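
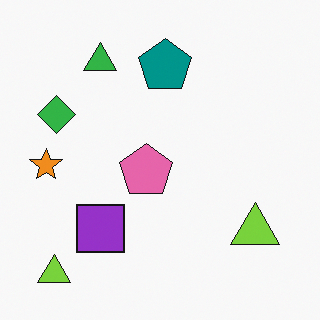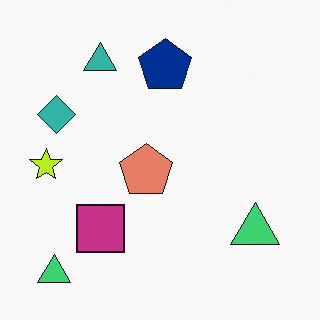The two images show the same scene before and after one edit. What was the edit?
The image was hue-shifted slightly.

Every shape's color has rotated by the same amount around the hue wheel — a uniform hue shift.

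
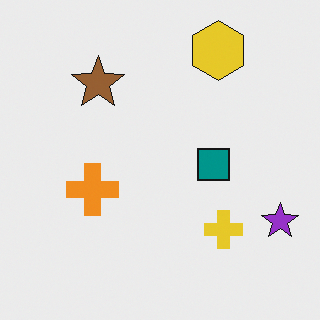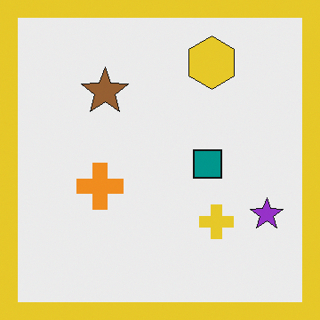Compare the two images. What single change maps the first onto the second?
It was framed with a yellow border.

A solid yellow frame runs around the edge of the second image, with the content slightly shrunk inside it.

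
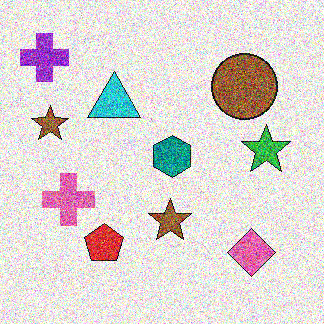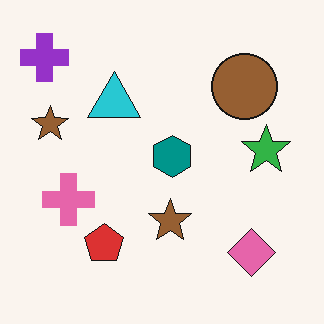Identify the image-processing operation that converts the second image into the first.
The first image is the second degraded with heavy additive noise.

Random speckle covers the whole image, including the flat background.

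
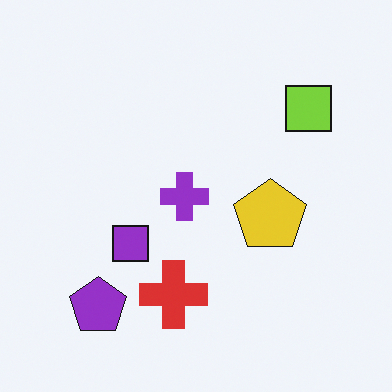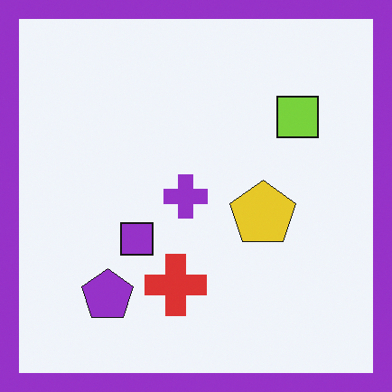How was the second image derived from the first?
Framed with a purple border.

A solid purple frame runs around the edge of the second image, with the content slightly shrunk inside it.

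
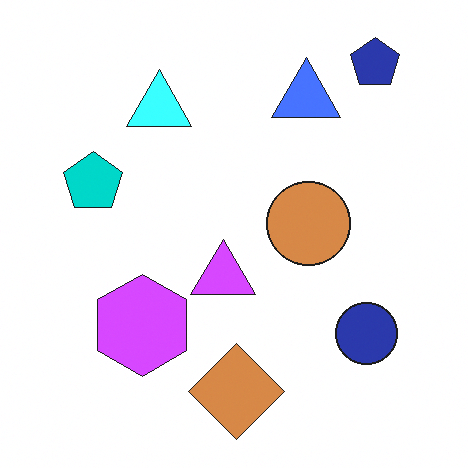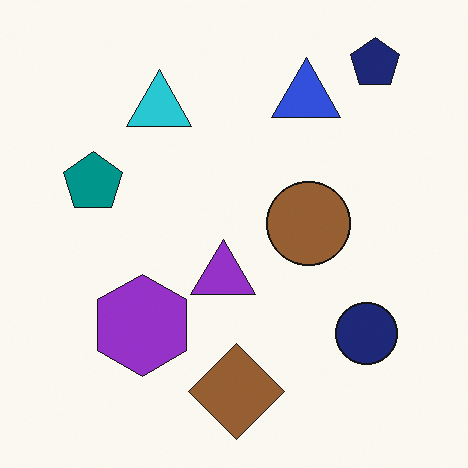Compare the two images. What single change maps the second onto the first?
The image was brightened a lot.

Every pixel — background and shapes alike — is uniformly brightened.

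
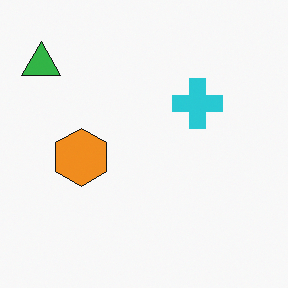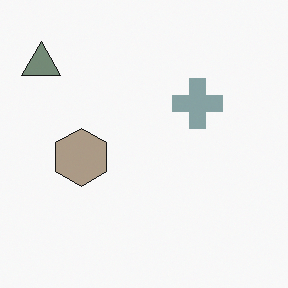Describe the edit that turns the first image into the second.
It was heavily desaturated.

All colors are more muted and greyish — a global saturation change.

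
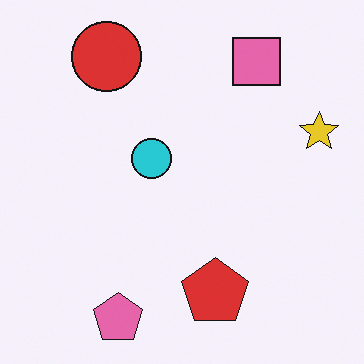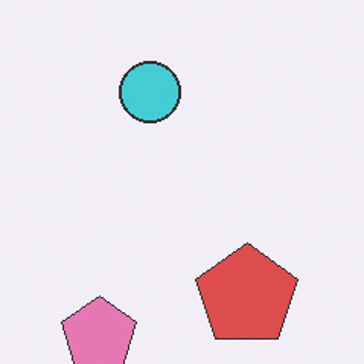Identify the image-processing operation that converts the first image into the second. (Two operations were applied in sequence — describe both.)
The transformation is: given slightly reduced contrast, then cropped to a modestly smaller region and rescaled.

Tones are pushed toward mid-grey across the whole image — a global contrast change. The visible shapes are larger and the field of view is narrower; shapes near the original edges may be partly or wholly outside the frame — a crop-and-rescale.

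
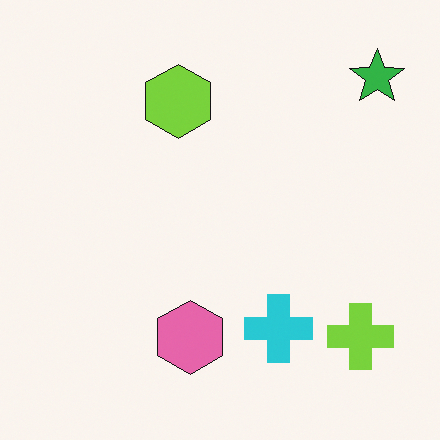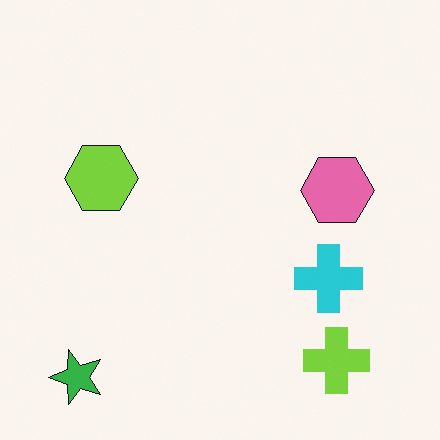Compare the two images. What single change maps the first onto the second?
This is the original image transposed (reflected across the top-left ↔ bottom-right diagonal).

Shapes have swapped their row and column positions — what was in the top-right is now in the bottom-left — a diagonal reflection.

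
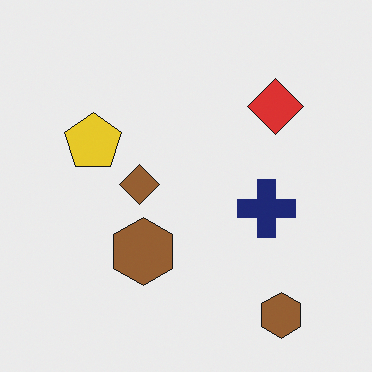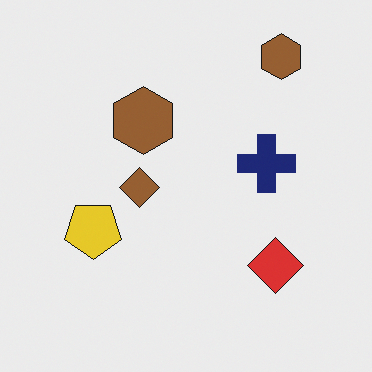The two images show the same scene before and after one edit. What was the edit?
This is the original image flipped vertically (top ↔ bottom).

The red diamond is in the top-right of the first image and the bottom-right of the second — shapes on opposite sides of the horizontal midline have swapped in a mirror flip.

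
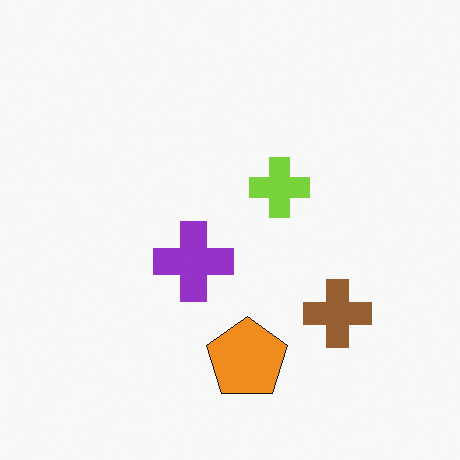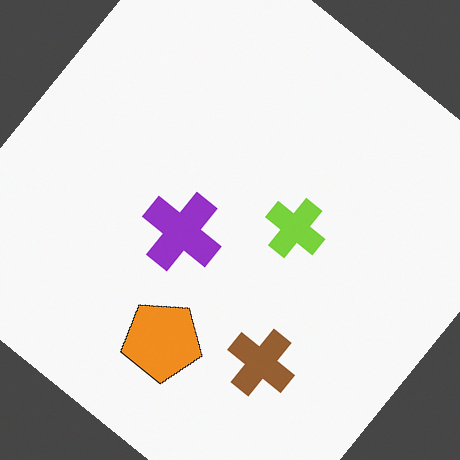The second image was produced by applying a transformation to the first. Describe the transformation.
Rotated clockwise by a large amount — several tens of degrees.

Every shape is tilted by the same angle and the image corners show triangular fill wedges — a whole-image rotation by a non-right angle.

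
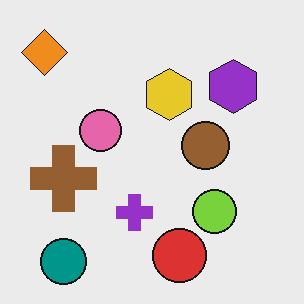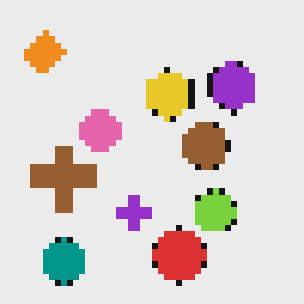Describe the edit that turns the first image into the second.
The image was moderately pixelated.

Shapes are reduced to large square blocks; fine edges and outlines are lost — a downscale-then-upscale (mosaic) effect.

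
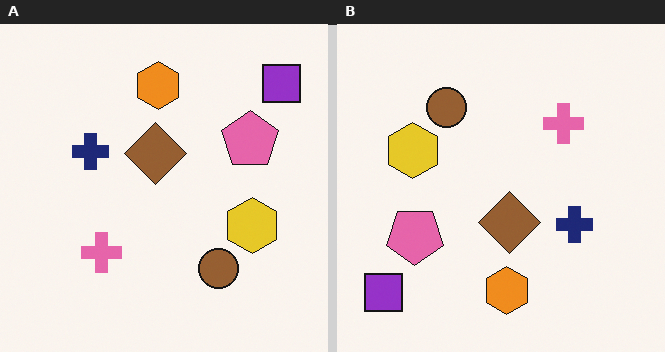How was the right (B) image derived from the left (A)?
The right (B) image is the left (A) rotated 180°.

The purple square sits in the top-right of the left (A) image and the bottom-left of the right (B) — consistent with a whole-image 180° rotation.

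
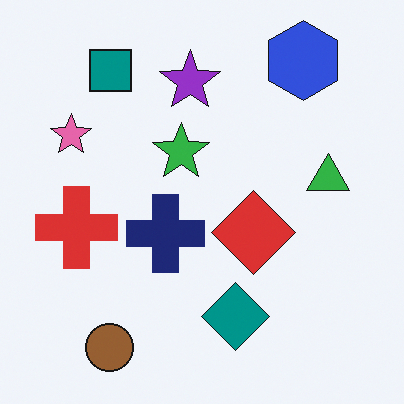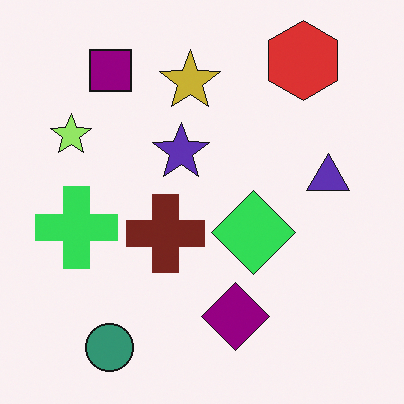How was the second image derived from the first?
This is the original image hue-shifted noticeably.

Every shape's color has rotated by the same amount around the hue wheel — a uniform hue shift.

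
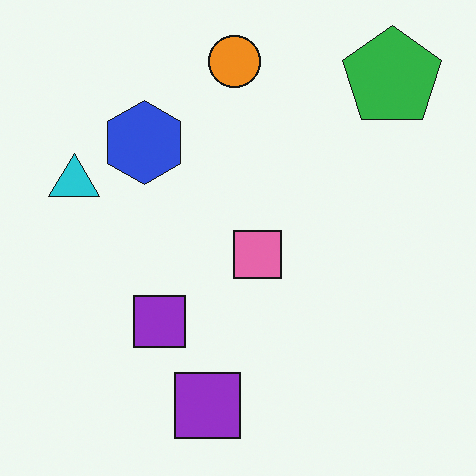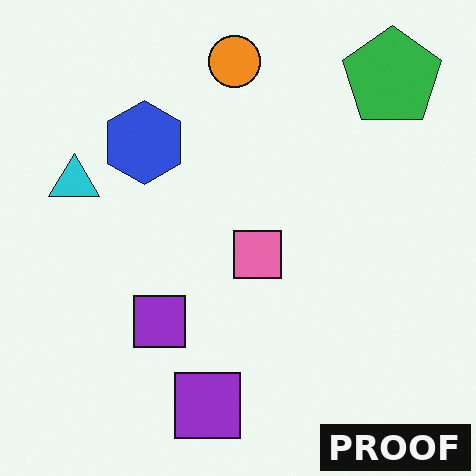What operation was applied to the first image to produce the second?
Watermarked with the text "PROOF" in the lower-right corner.

A dark label reading "PROOF" appears in the lower-right corner.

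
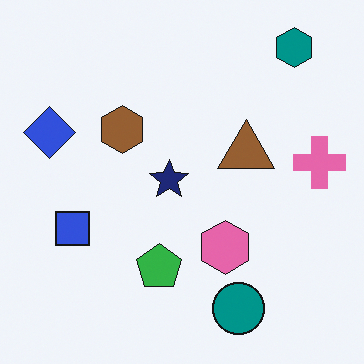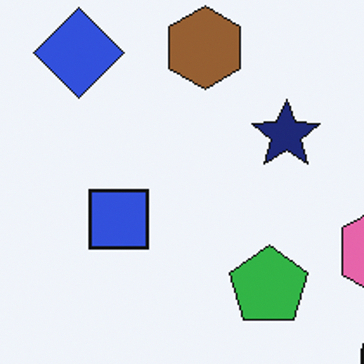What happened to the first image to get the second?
This is the original image cropped tightly and scaled back up.

The visible shapes are larger and the field of view is narrower; shapes near the original edges may be partly or wholly outside the frame — a crop-and-rescale.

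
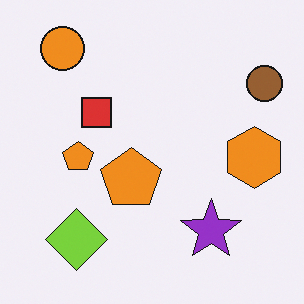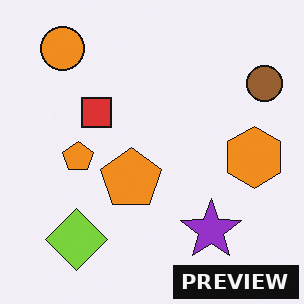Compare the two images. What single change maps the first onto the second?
The second image is the first watermarked with the text "PREVIEW" in the lower-right corner.

A dark label reading "PREVIEW" appears in the lower-right corner.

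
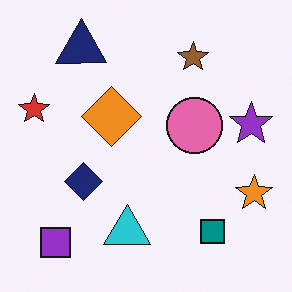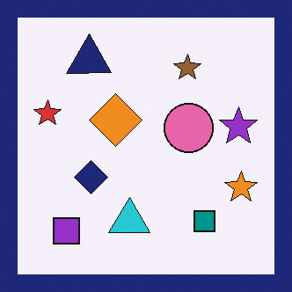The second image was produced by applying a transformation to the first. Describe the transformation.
The second image is the first framed with a navy border.

A solid navy frame runs around the edge of the second image, with the content slightly shrunk inside it.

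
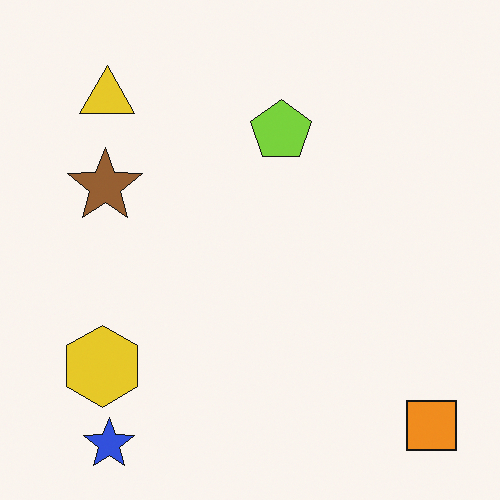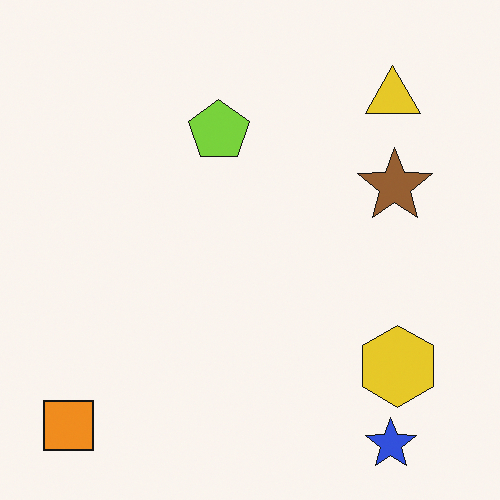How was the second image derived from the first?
This is the original image flipped horizontally (left ↔ right).

The orange square is in the bottom-right of the first image and the bottom-left of the second — shapes on opposite sides of the vertical midline have swapped in a mirror flip.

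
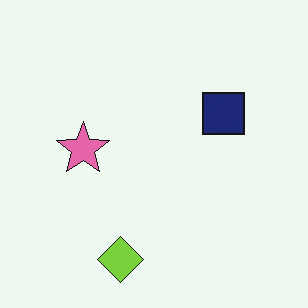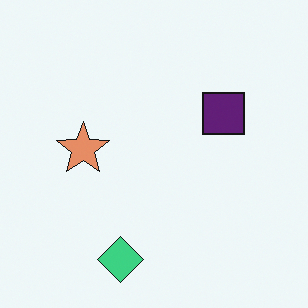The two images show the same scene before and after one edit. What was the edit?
It was hue-shifted slightly.

Every shape's color has rotated by the same amount around the hue wheel — a uniform hue shift.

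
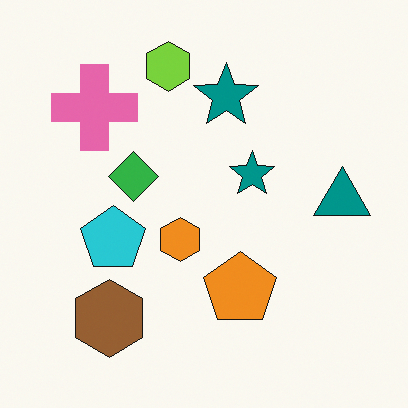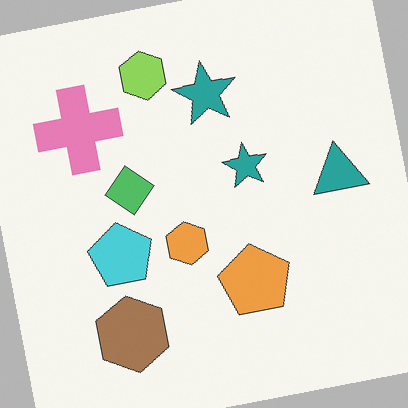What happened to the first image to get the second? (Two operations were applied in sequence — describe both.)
The second image is the first given slightly reduced contrast, then rotated counter-clockwise by a few degrees.

Tones are pushed toward mid-grey across the whole image — a global contrast change. Every shape is tilted by the same angle and the image corners show triangular fill wedges — a whole-image rotation by a non-right angle.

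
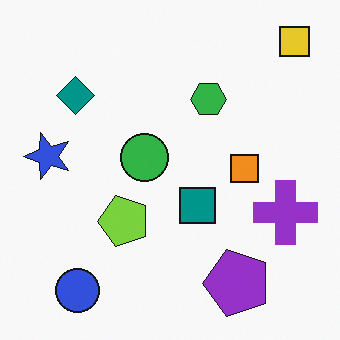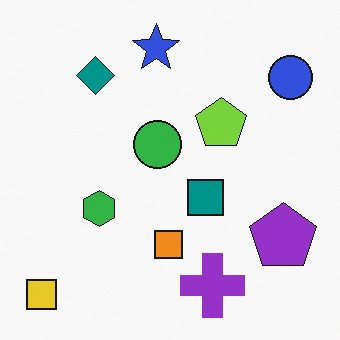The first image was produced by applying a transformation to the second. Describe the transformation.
The first image is the second transposed (reflected across the top-left ↔ bottom-right diagonal).

Shapes have swapped their row and column positions — what was in the top-right is now in the bottom-left — a diagonal reflection.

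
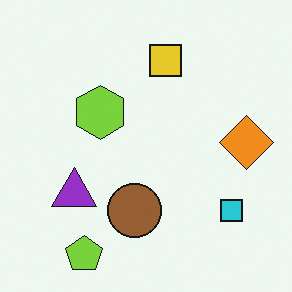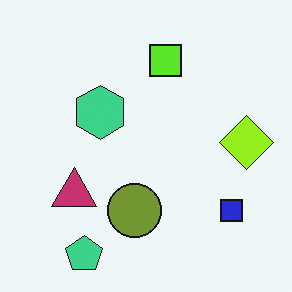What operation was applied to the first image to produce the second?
Hue-shifted by a small amount.

Every shape's color has rotated by the same amount around the hue wheel — a uniform hue shift.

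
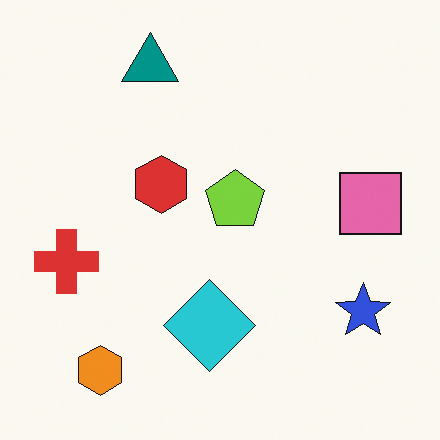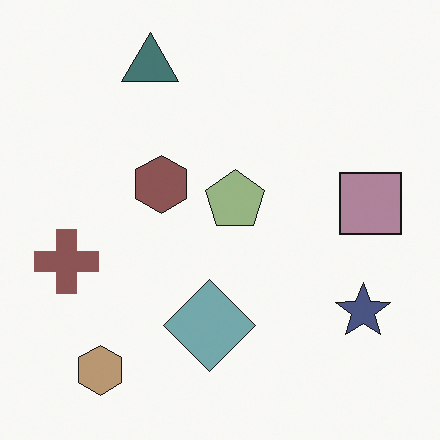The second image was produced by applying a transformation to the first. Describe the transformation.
It was heavily desaturated.

All colors are more muted and greyish — a global saturation change.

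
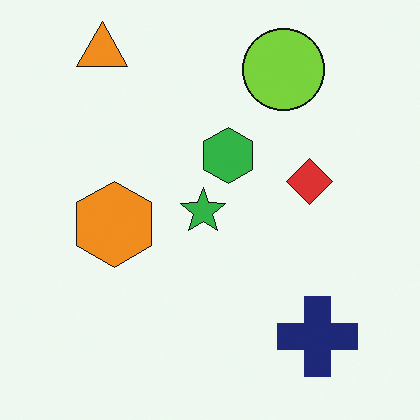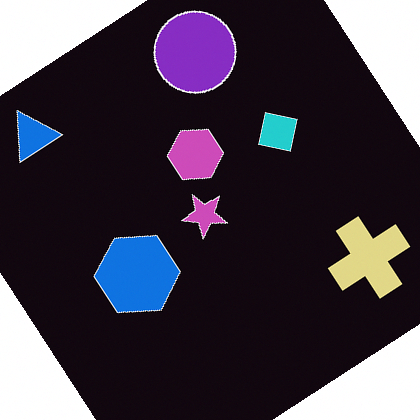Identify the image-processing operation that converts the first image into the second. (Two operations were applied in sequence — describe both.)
The second image is the first rotated counter-clockwise by a large amount — several tens of degrees, then color-inverted (negative).

Every shape is tilted by the same angle and the image corners show triangular fill wedges — a whole-image rotation by a non-right angle. The light background has become dark and every shape's color is its complement — a photographic negative.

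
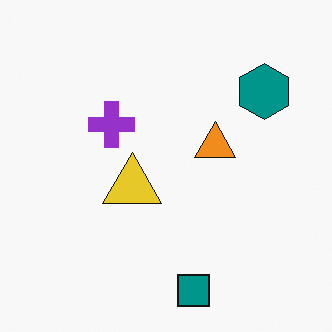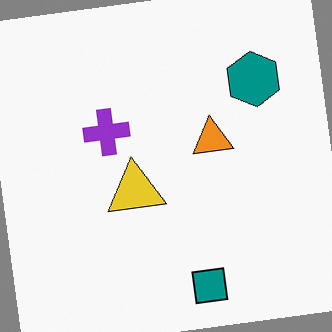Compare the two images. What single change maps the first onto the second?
The transformation is: rotated counter-clockwise by a few degrees.

Every shape is tilted by the same angle and the image corners show triangular fill wedges — a whole-image rotation by a non-right angle.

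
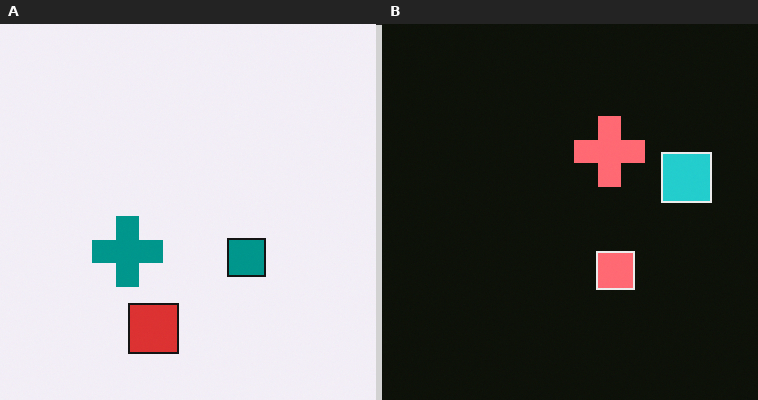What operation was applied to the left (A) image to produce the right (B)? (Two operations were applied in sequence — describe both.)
The right (B) image is the left (A) color-inverted (negative), then transposed (reflected across the top-left ↔ bottom-right diagonal).

The light background has become dark and every shape's color is its complement — a photographic negative. Shapes have swapped their row and column positions — what was in the top-right is now in the bottom-left — a diagonal reflection.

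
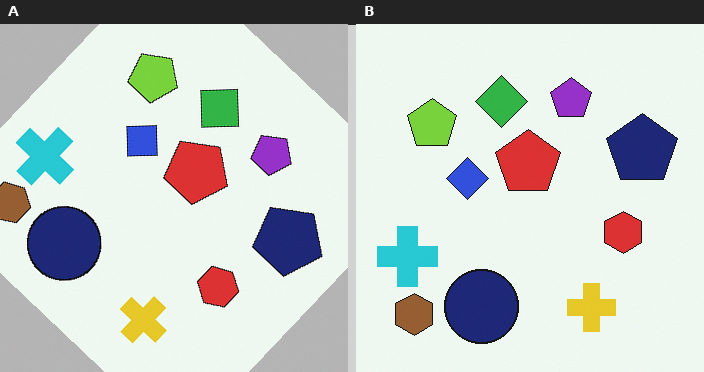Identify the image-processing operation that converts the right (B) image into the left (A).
This is the original image rotated clockwise by a large amount — several tens of degrees.

Every shape is tilted by the same angle and the image corners show triangular fill wedges — a whole-image rotation by a non-right angle.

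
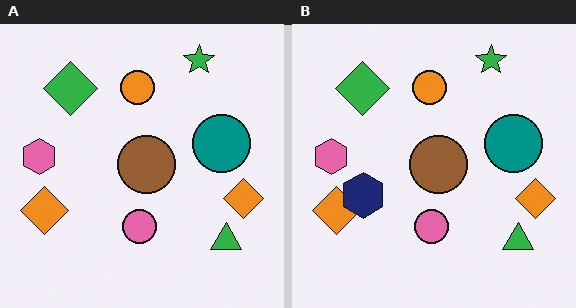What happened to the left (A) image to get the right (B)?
This is the original image overlaid with an additional navy hexagon.

A navy hexagon appears in the right (B) image that is absent from the left (A).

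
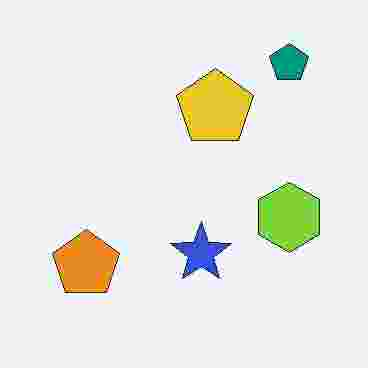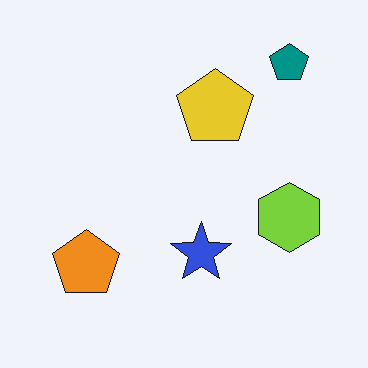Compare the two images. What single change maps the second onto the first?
The first image is the second degraded with heavy JPEG compression.

Blocky 8×8 compression artifacts appear around shape edges and the flat background shows ringing — characteristic JPEG degradation.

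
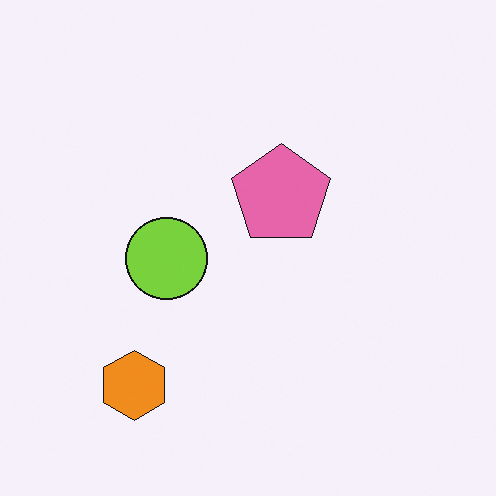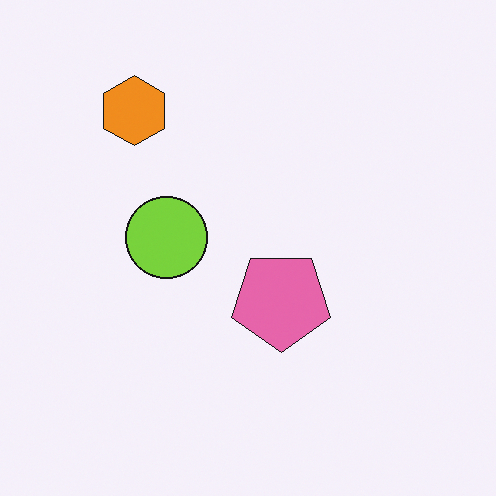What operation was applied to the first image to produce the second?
The image was flipped vertically (top ↔ bottom).

The orange hexagon is in the bottom-left of the first image and the top-left of the second — shapes on opposite sides of the horizontal midline have swapped in a mirror flip.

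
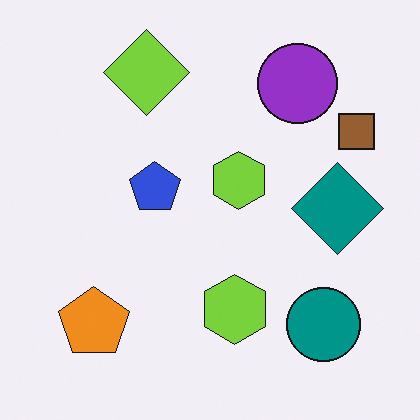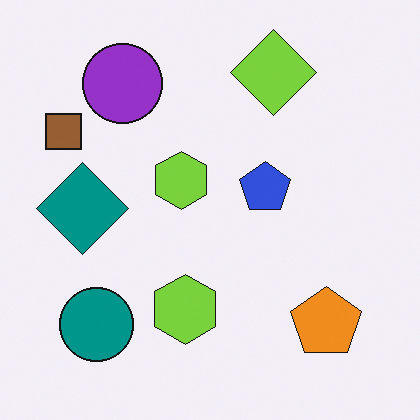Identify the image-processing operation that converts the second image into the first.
The transformation is: flipped horizontally (left ↔ right).

The brown square is in the top-left of the second image and the top-right of the first — shapes on opposite sides of the vertical midline have swapped in a mirror flip.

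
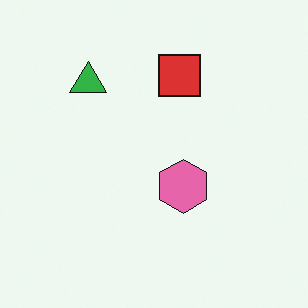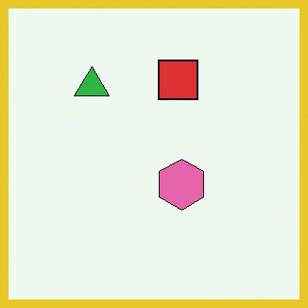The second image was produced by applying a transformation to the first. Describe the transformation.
Framed with a yellow border.

A solid yellow frame runs around the edge of the second image, with the content slightly shrunk inside it.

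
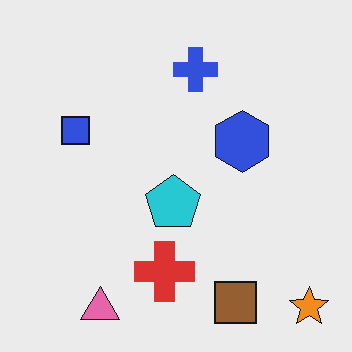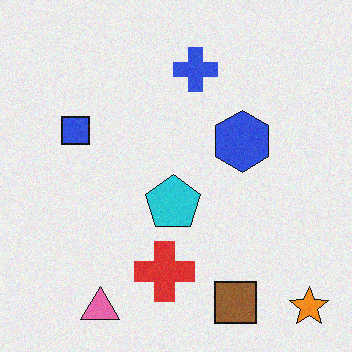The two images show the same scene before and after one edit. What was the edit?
This is the original image degraded with subtle gaussian noise.

Random speckle covers the whole image, including the flat background.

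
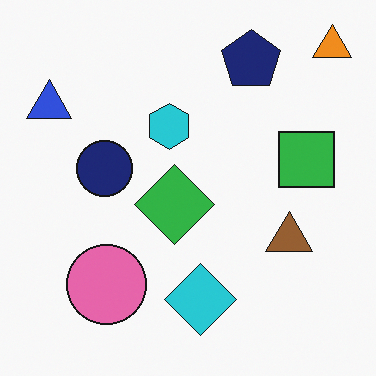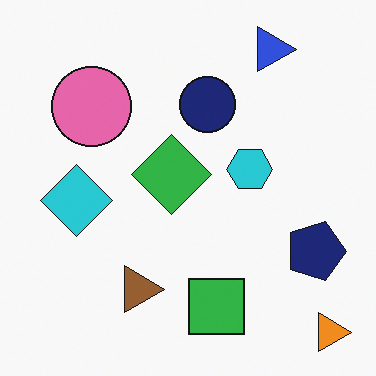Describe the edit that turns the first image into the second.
It was rotated 90° clockwise.

The orange triangle sits in the top-right of the first image and the bottom-right of the second — consistent with a whole-image 90° clockwise rotation.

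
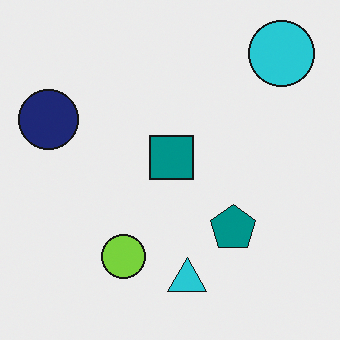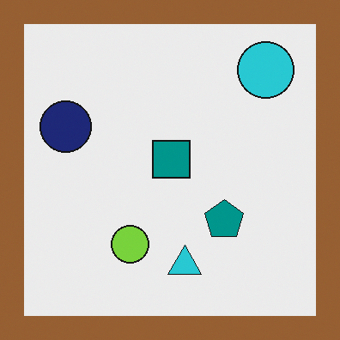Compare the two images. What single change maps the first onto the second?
The transformation is: framed with a brown border.

A solid brown frame runs around the edge of the second image, with the content slightly shrunk inside it.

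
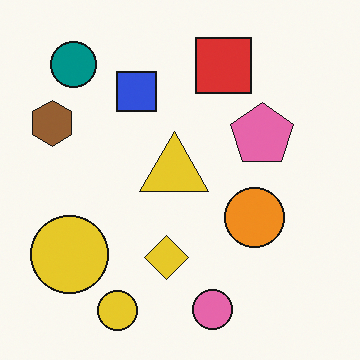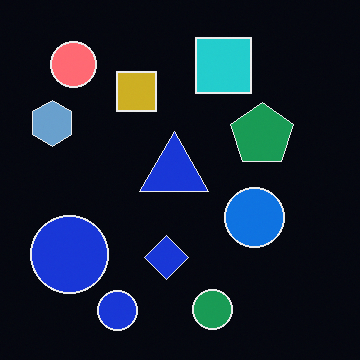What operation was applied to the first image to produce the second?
The image was color-inverted (negative).

The light background has become dark and every shape's color is its complement — a photographic negative.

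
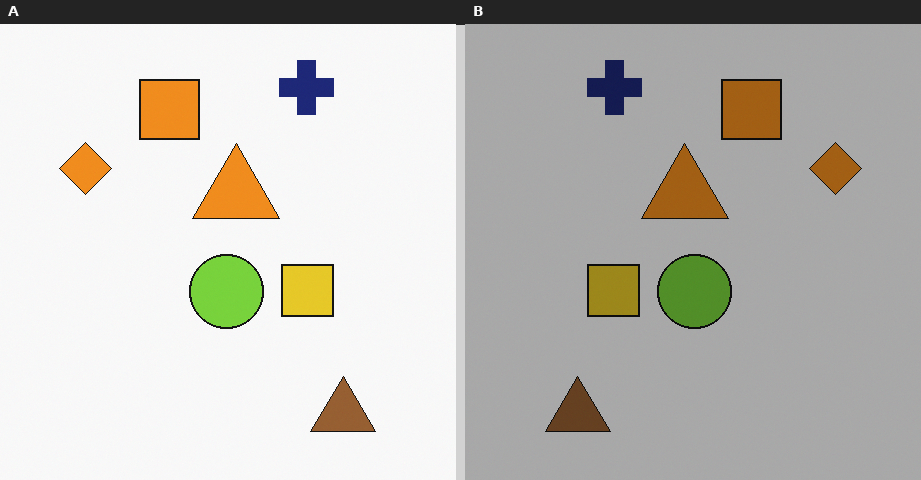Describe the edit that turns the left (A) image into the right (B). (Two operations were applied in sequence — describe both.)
This is the original image darkened a lot, then flipped horizontally (left ↔ right).

Every pixel — background and shapes alike — is uniformly darkened. The orange diamond is in the top-left of the left (A) image and the top-right of the right (B) — shapes on opposite sides of the vertical midline have swapped in a mirror flip.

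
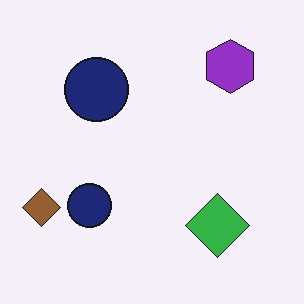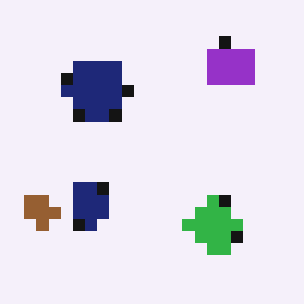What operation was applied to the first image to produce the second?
The transformation is: heavily pixelated into large blocks.

Shapes are reduced to large square blocks; fine edges and outlines are lost — a downscale-then-upscale (mosaic) effect.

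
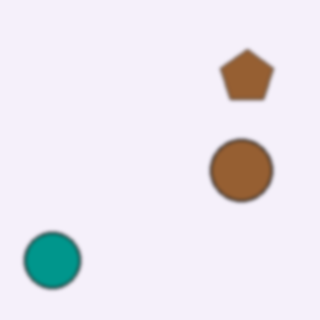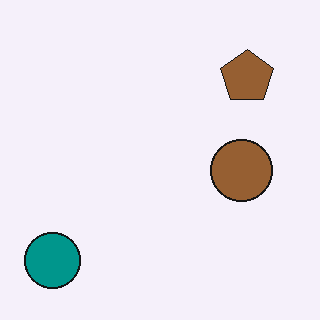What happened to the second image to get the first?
It was lightly blurred.

Shape edges and outlines are uniformly softened across the whole image.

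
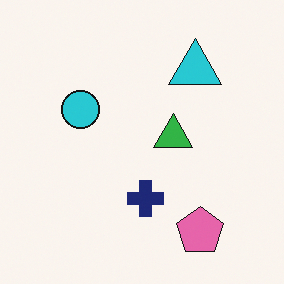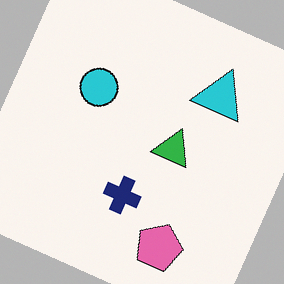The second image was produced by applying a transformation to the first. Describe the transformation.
The image was rotated clockwise by a clearly visible amount.

Every shape is tilted by the same angle and the image corners show triangular fill wedges — a whole-image rotation by a non-right angle.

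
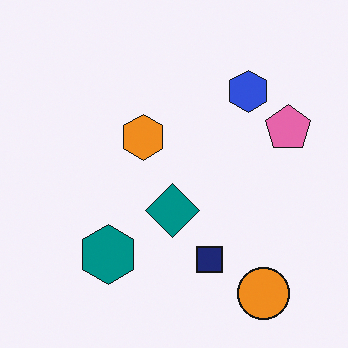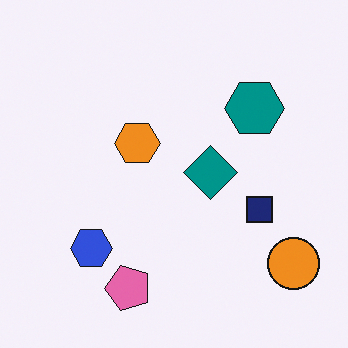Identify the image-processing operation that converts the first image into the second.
The image was transposed (reflected across the top-left ↔ bottom-right diagonal).

Shapes have swapped their row and column positions — what was in the top-right is now in the bottom-left — a diagonal reflection.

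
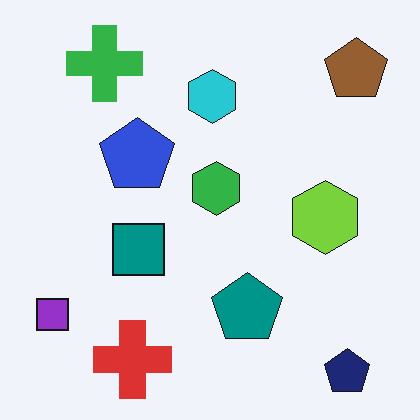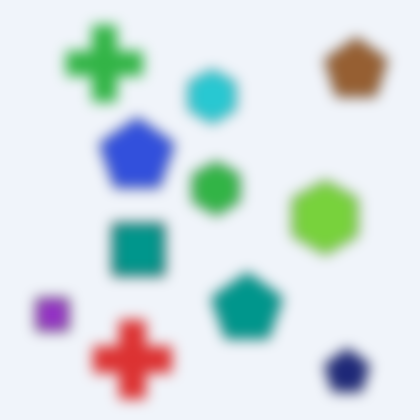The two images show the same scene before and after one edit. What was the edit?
The second image is the first strongly gaussian-blurred.

Shape edges and outlines are uniformly softened across the whole image.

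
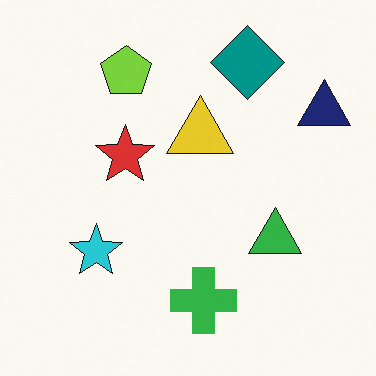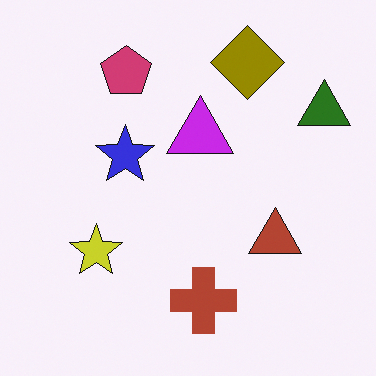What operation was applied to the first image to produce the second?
Hue-shifted by a large amount.

Every shape's color has rotated by the same amount around the hue wheel — a uniform hue shift.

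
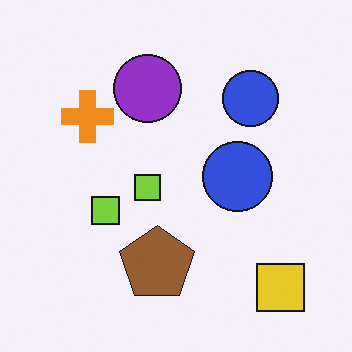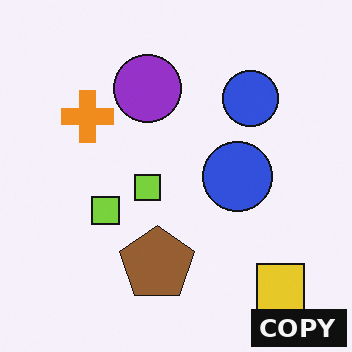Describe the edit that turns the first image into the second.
The transformation is: watermarked with the text "COPY" in the lower-right corner.

A dark label reading "COPY" appears in the lower-right corner.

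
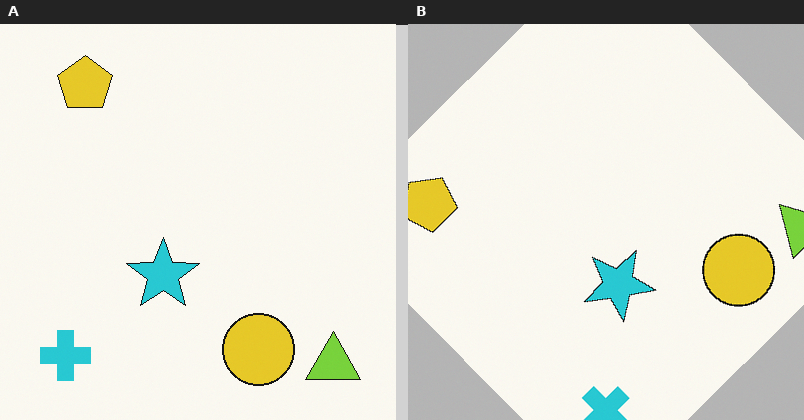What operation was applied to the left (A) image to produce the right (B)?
The right (B) image is the left (A) rotated counter-clockwise by a large amount — several tens of degrees.

Every shape is tilted by the same angle and the image corners show triangular fill wedges — a whole-image rotation by a non-right angle.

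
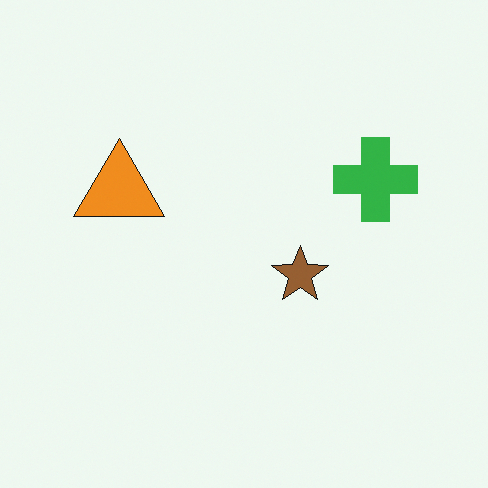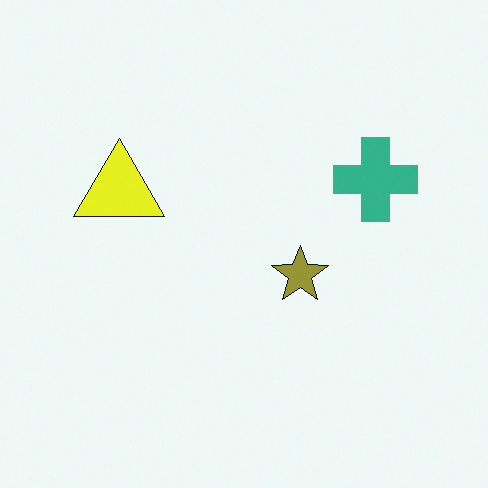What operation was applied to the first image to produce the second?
The second image is the first hue-shifted slightly.

Every shape's color has rotated by the same amount around the hue wheel — a uniform hue shift.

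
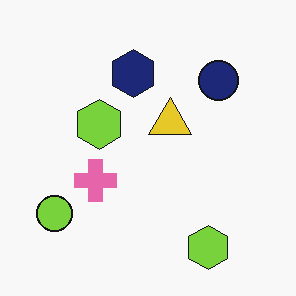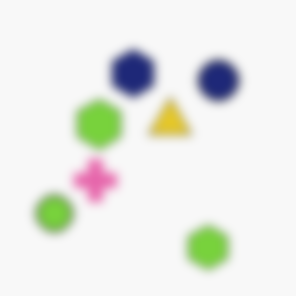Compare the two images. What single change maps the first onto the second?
Heavily blurred.

Shape edges and outlines are uniformly softened across the whole image.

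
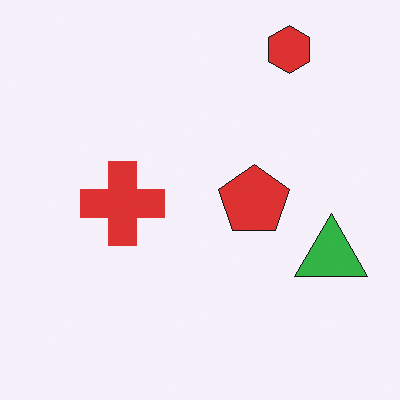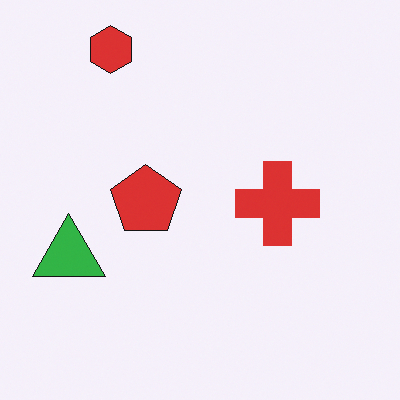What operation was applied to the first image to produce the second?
It was flipped horizontally (left ↔ right).

The green triangle is in the right of the first image and the left of the second — shapes on opposite sides of the vertical midline have swapped in a mirror flip.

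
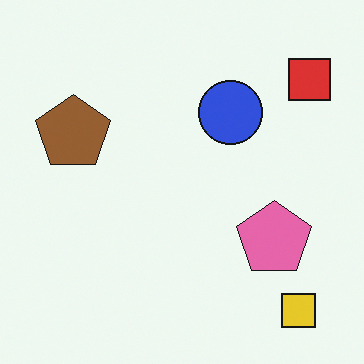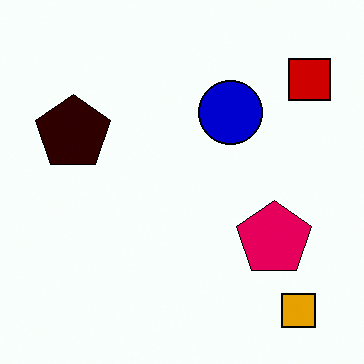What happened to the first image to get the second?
The image was boosted in contrast.

Tones are pushed away from mid-grey across the whole image — a global contrast change.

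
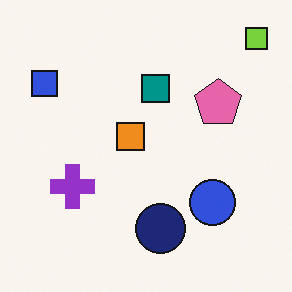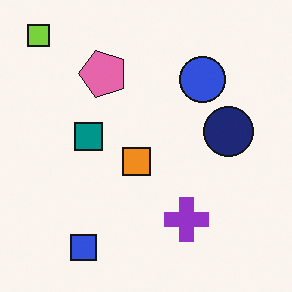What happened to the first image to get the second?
This is the original image rotated 90° counter-clockwise.

The lime square sits in the top-right of the first image and the top-left of the second — consistent with a whole-image 90° counter-clockwise rotation.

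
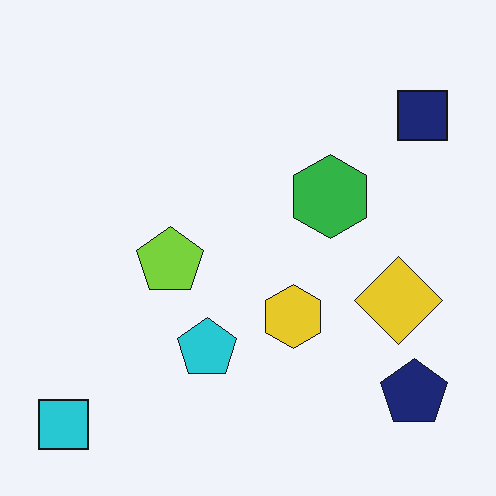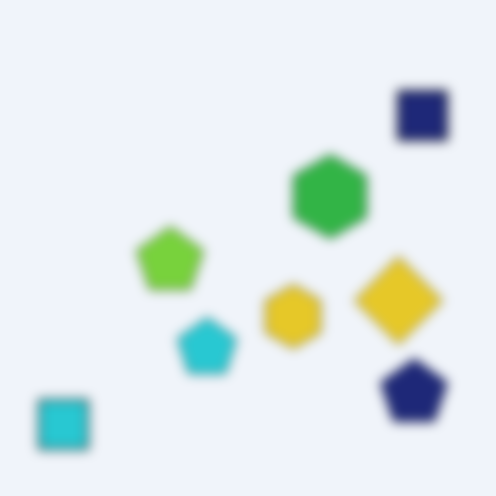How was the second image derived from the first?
Strongly gaussian-blurred.

Shape edges and outlines are uniformly softened across the whole image.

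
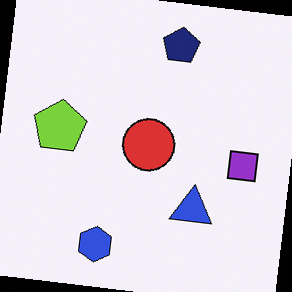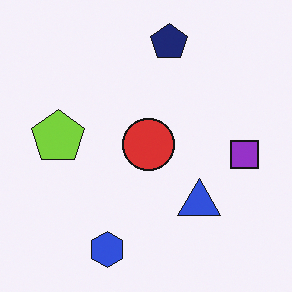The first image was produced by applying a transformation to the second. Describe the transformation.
This is the original image rotated clockwise by a small amount.

Every shape is tilted by the same angle and the image corners show triangular fill wedges — a whole-image rotation by a non-right angle.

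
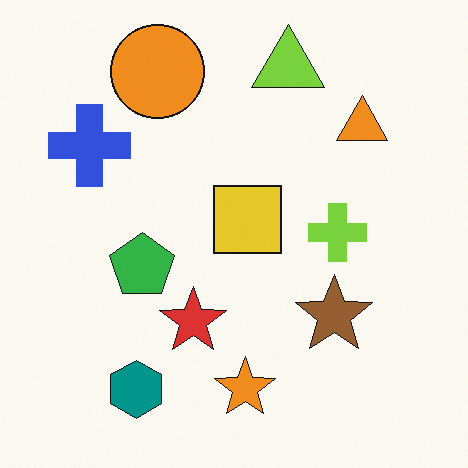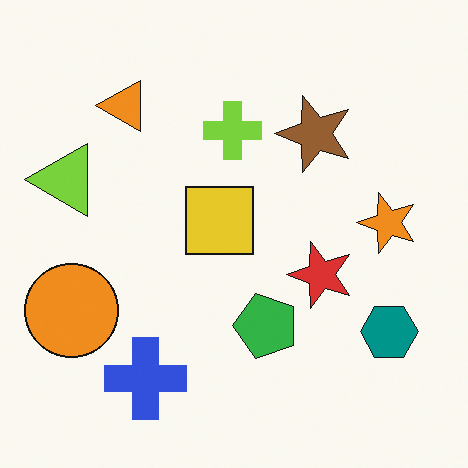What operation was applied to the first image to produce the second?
This is the original image rotated 90° counter-clockwise.

The teal hexagon sits in the bottom-left of the first image and the bottom-right of the second — consistent with a whole-image 90° counter-clockwise rotation.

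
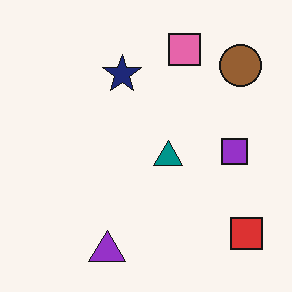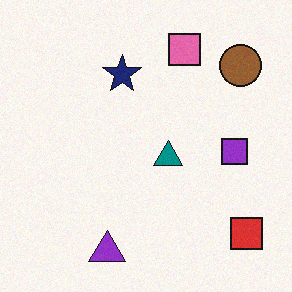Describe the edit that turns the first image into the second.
The second image is the first degraded with subtle gaussian noise.

Random speckle covers the whole image, including the flat background.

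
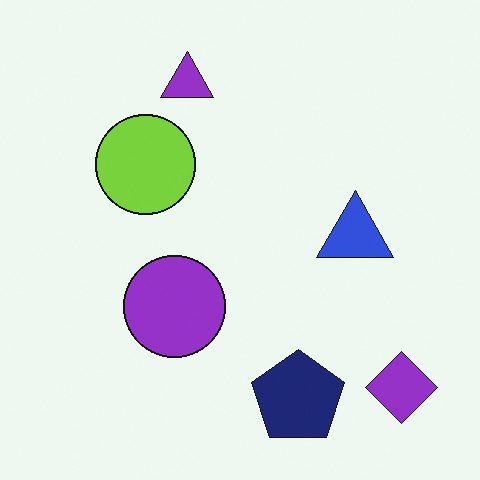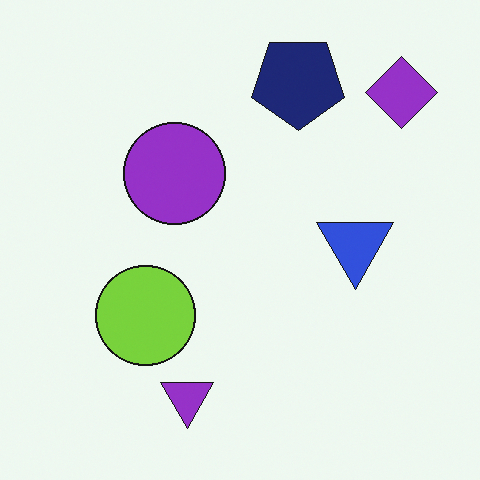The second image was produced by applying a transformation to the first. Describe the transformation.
Flipped vertically (top ↔ bottom).

The navy pentagon is in the bottom of the first image and the top of the second — shapes on opposite sides of the horizontal midline have swapped in a mirror flip.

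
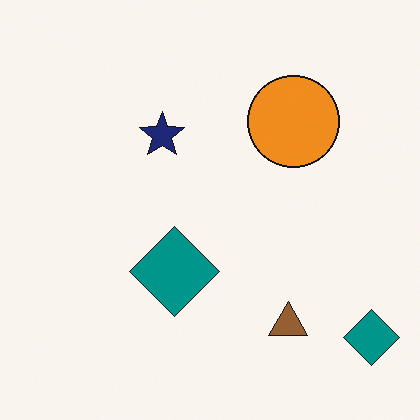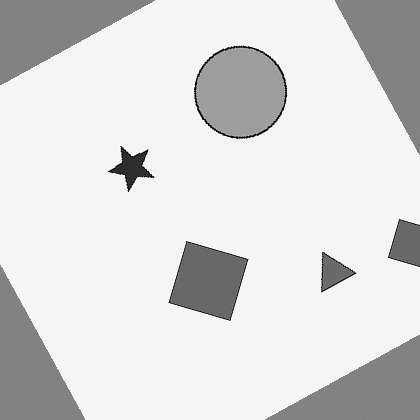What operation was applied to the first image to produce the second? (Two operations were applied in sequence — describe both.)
The transformation is: converted to grayscale, then rotated counter-clockwise by a moderate amount.

All color is removed — every shape is now a shade of grey. Every shape is tilted by the same angle and the image corners show triangular fill wedges — a whole-image rotation by a non-right angle.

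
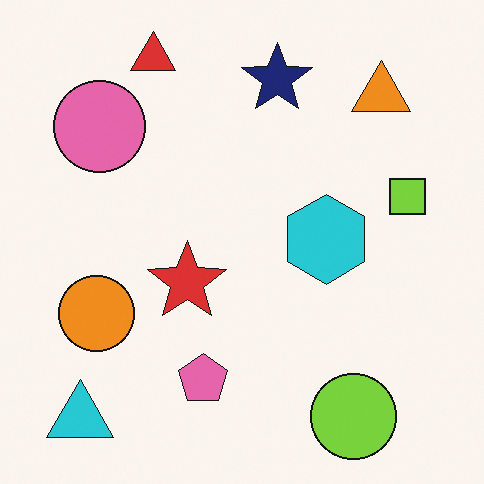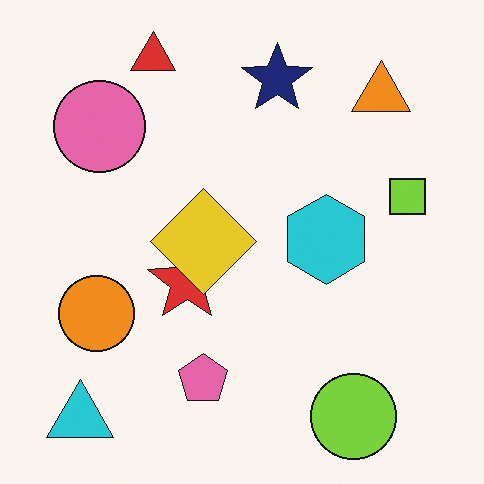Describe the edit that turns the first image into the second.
This is the original image overlaid with an additional yellow diamond.

A yellow diamond appears in the second image that is absent from the first.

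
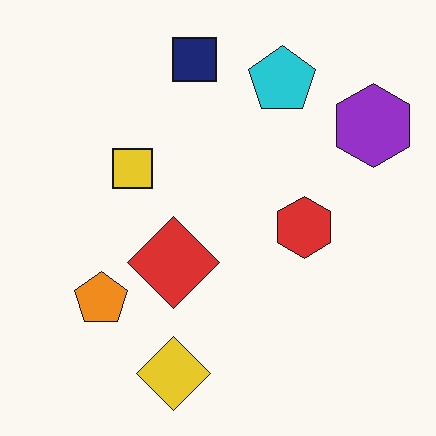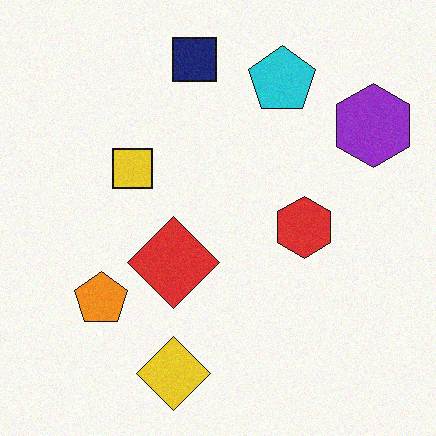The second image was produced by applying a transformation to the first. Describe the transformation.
This is the original image degraded with a light layer of grain.

Random speckle covers the whole image, including the flat background.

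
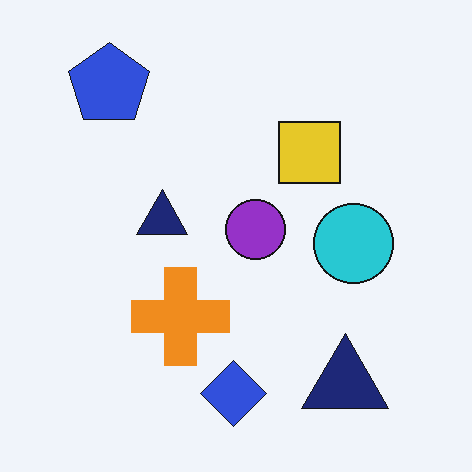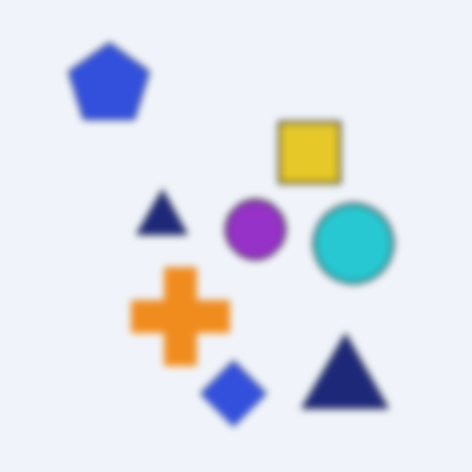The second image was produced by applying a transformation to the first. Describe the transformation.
The transformation is: moderately blurred.

Shape edges and outlines are uniformly softened across the whole image.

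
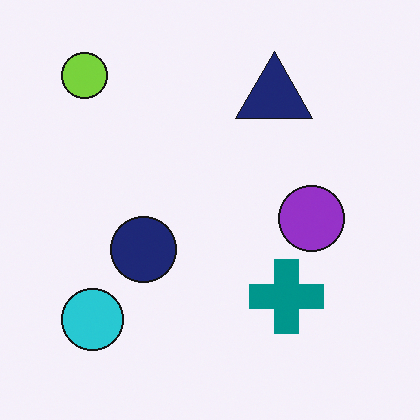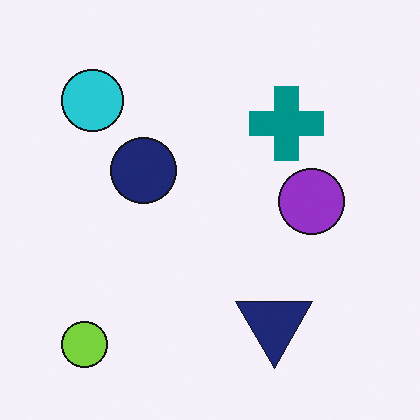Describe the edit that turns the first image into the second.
The image was flipped vertically (top ↔ bottom).

The lime circle is in the top-left of the first image and the bottom-left of the second — shapes on opposite sides of the horizontal midline have swapped in a mirror flip.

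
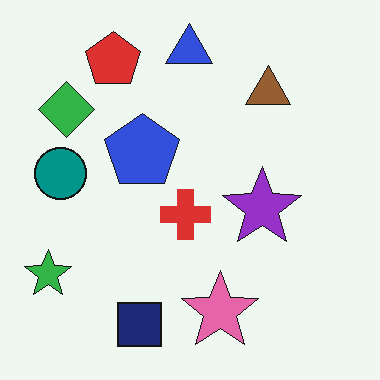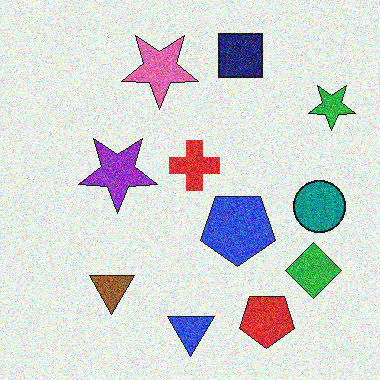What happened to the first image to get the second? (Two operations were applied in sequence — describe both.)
The transformation is: rotated 180°, then degraded with strong gaussian noise.

The green star sits in the bottom-left of the first image and the top-right of the second — consistent with a whole-image 180° rotation. Random speckle covers the whole image, including the flat background.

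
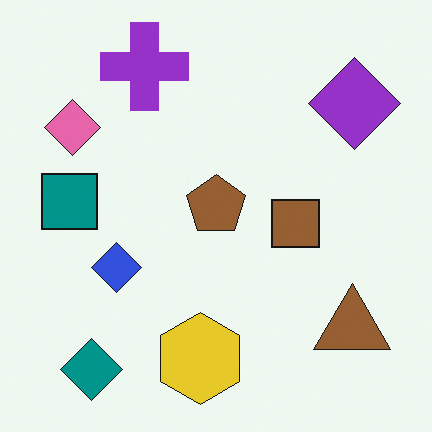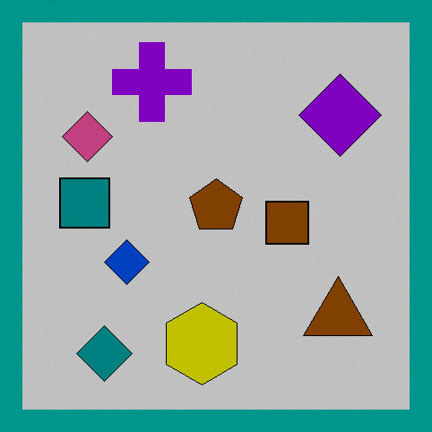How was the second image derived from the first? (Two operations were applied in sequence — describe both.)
The second image is the first aggressively posterized, then framed with a teal border.

Each flat color has snapped to a coarser quantized level — most visibly, the near-white background has dropped to a flat grey. A solid teal frame runs around the edge of the second image, with the content slightly shrunk inside it.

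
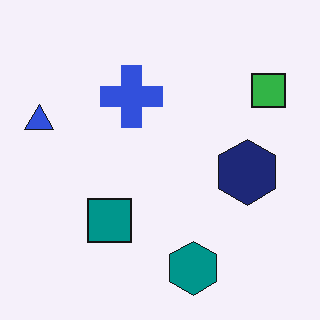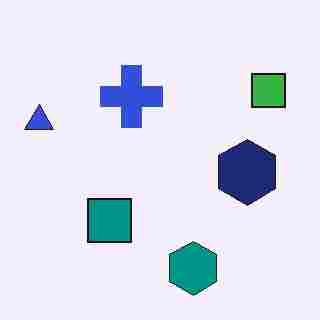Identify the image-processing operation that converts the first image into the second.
The second image is the first heavily JPEG-compressed with obvious blocking artifacts.

Blocky 8×8 compression artifacts appear around shape edges and the flat background shows ringing — characteristic JPEG degradation.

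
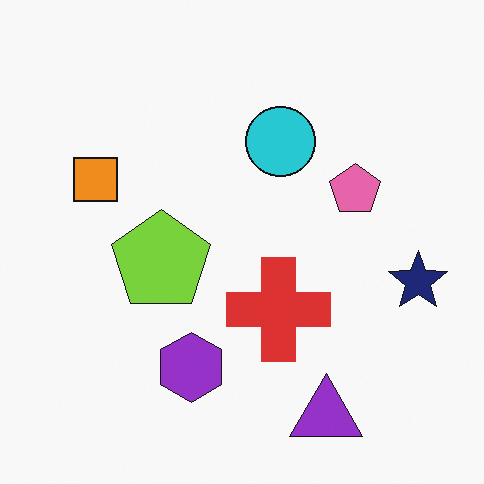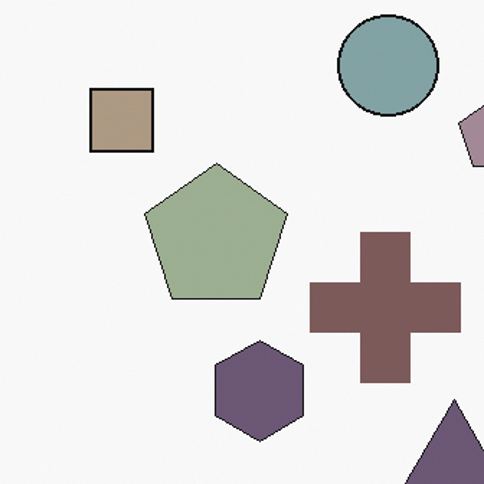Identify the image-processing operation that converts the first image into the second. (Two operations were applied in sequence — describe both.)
This is the original image heavily desaturated, then cropped to a modestly smaller region and rescaled.

All colors are more muted and greyish — a global saturation change. The visible shapes are larger and the field of view is narrower; shapes near the original edges may be partly or wholly outside the frame — a crop-and-rescale.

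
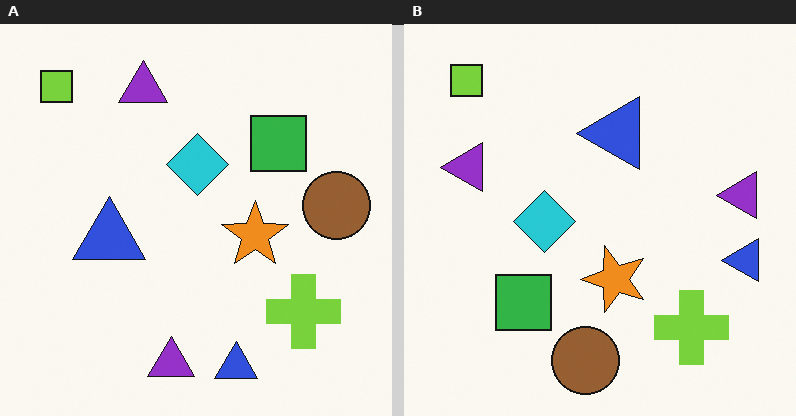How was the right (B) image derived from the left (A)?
Transposed (reflected across the top-left ↔ bottom-right diagonal).

Shapes have swapped their row and column positions — what was in the top-right is now in the bottom-left — a diagonal reflection.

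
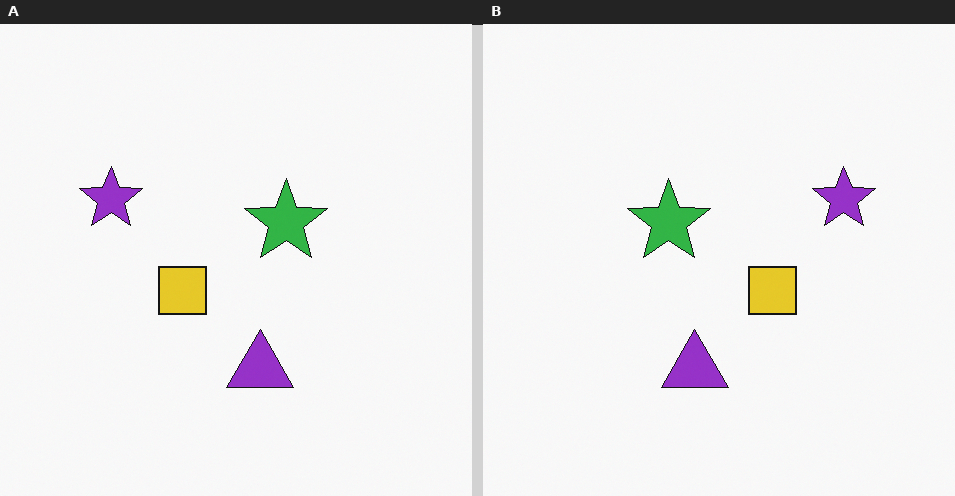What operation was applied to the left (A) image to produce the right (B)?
This is the original image flipped horizontally (left ↔ right).

The purple star is in the left of the left (A) image and the right of the right (B) — shapes on opposite sides of the vertical midline have swapped in a mirror flip.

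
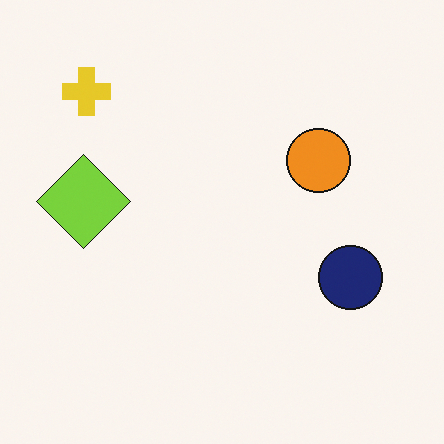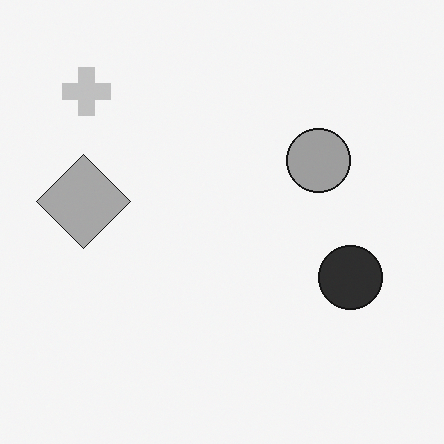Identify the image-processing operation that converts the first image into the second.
It was converted to grayscale.

All color is removed — every shape is now a shade of grey.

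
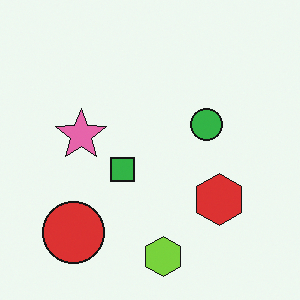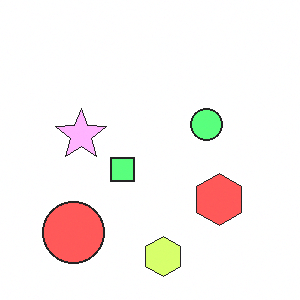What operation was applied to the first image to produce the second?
The transformation is: substantially brightened.

Every pixel — background and shapes alike — is uniformly brightened.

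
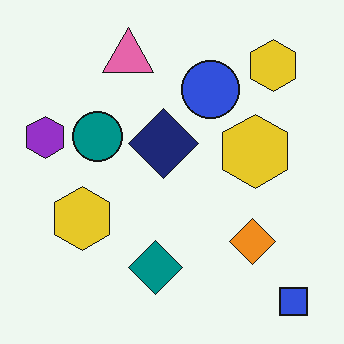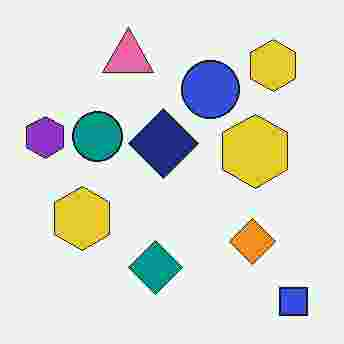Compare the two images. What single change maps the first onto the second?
It was heavily JPEG-compressed with obvious blocking artifacts.

Blocky 8×8 compression artifacts appear around shape edges and the flat background shows ringing — characteristic JPEG degradation.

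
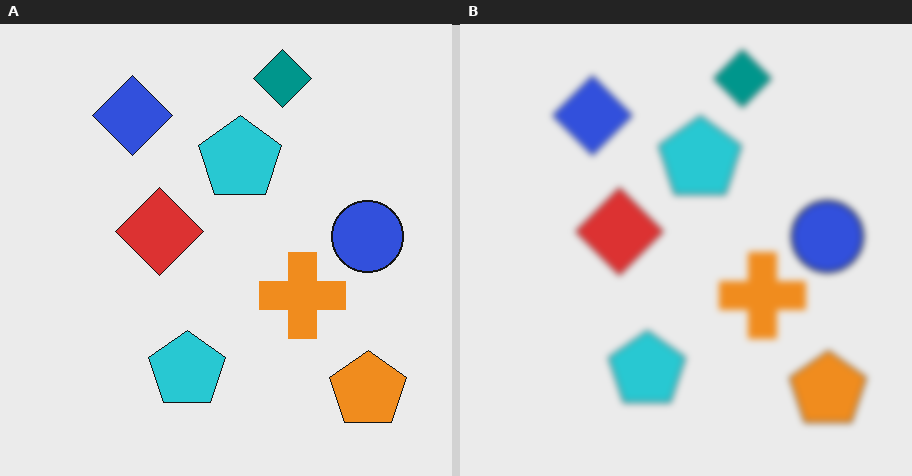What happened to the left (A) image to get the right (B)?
Moderately blurred.

Shape edges and outlines are uniformly softened across the whole image.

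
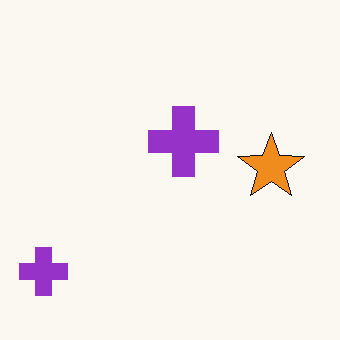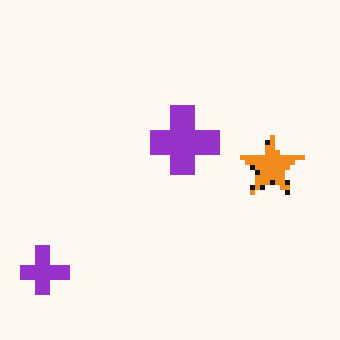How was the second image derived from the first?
The transformation is: mildly pixelated.

Shapes are reduced to large square blocks; fine edges and outlines are lost — a downscale-then-upscale (mosaic) effect.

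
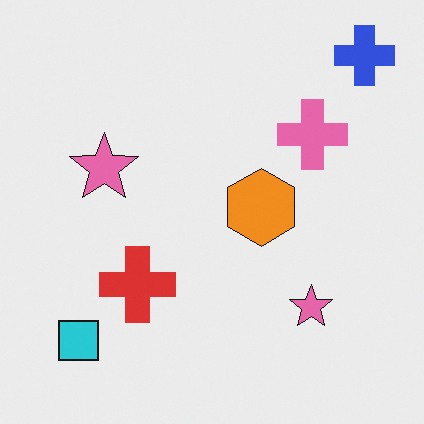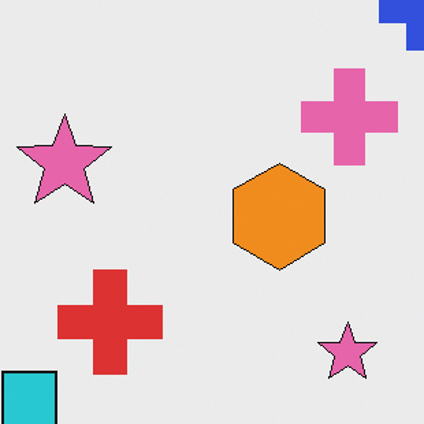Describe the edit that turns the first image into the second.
The transformation is: cropped slightly and scaled back up.

The visible shapes are larger and the field of view is narrower; shapes near the original edges may be partly or wholly outside the frame — a crop-and-rescale.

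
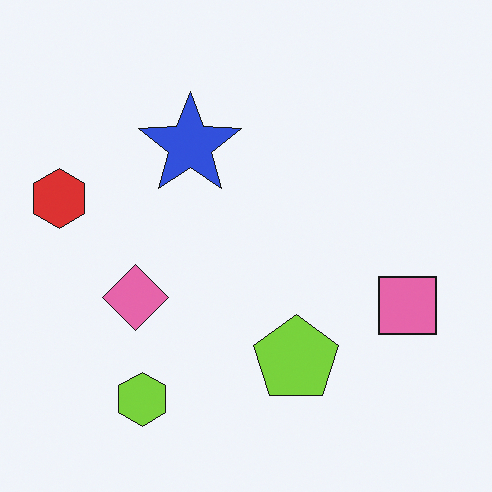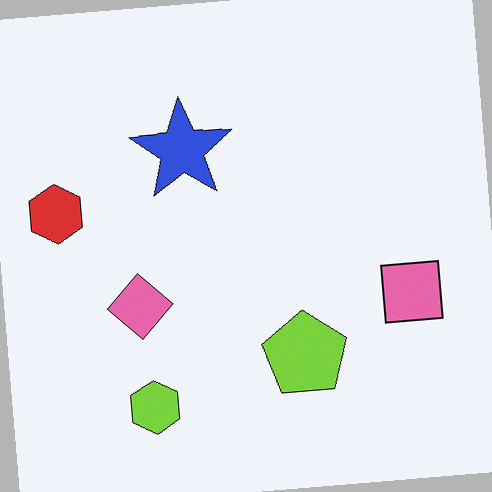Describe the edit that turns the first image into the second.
Rotated counter-clockwise by a slight angle.

Every shape is tilted by the same angle and the image corners show triangular fill wedges — a whole-image rotation by a non-right angle.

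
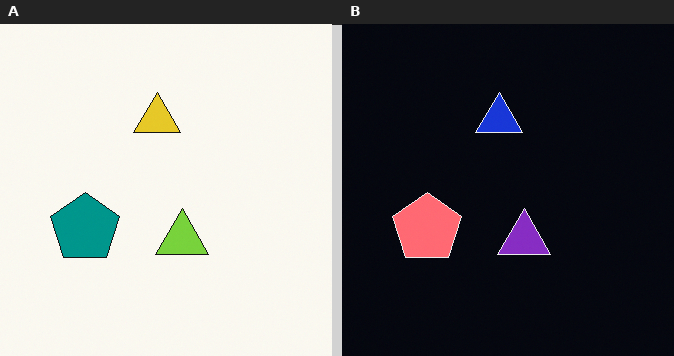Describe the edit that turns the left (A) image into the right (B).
This is the original image color-inverted (negative).

The light background has become dark and every shape's color is its complement — a photographic negative.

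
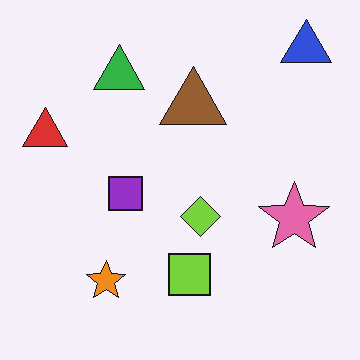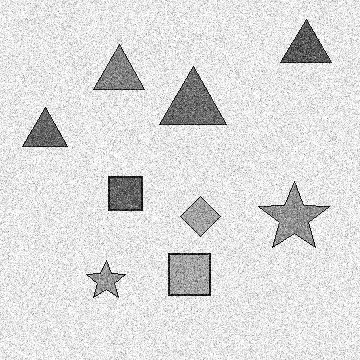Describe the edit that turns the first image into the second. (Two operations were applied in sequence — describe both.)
The transformation is: degraded with a thick layer of grain, then converted to grayscale.

Random speckle covers the whole image, including the flat background. All color is removed — every shape is now a shade of grey.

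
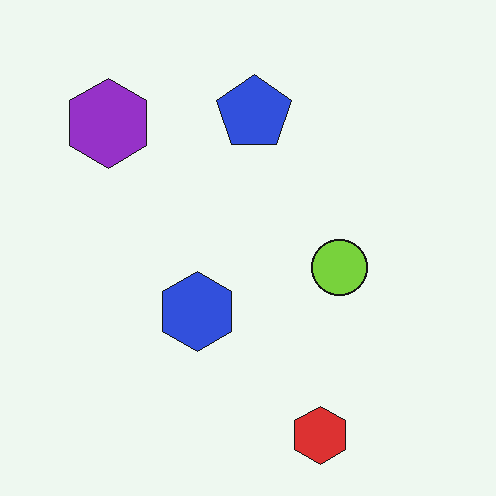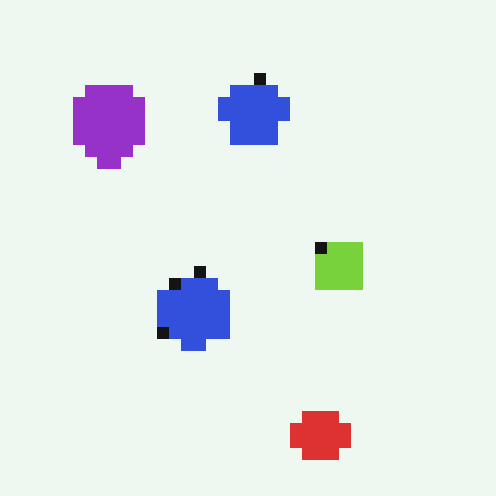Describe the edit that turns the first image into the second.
The second image is the first heavily pixelated into large blocks.

Shapes are reduced to large square blocks; fine edges and outlines are lost — a downscale-then-upscale (mosaic) effect.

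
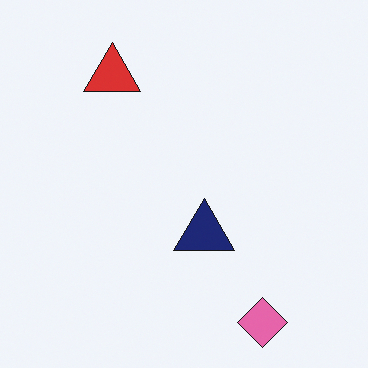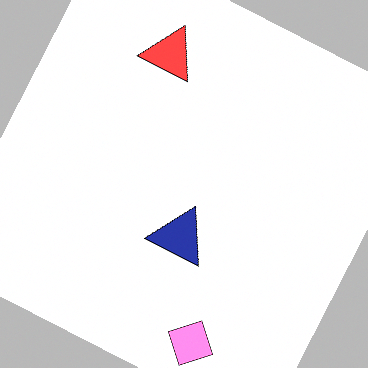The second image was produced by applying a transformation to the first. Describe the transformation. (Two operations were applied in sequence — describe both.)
The image was rotated clockwise by a moderate amount, then substantially brightened.

Every shape is tilted by the same angle and the image corners show triangular fill wedges — a whole-image rotation by a non-right angle. Every pixel — background and shapes alike — is uniformly brightened.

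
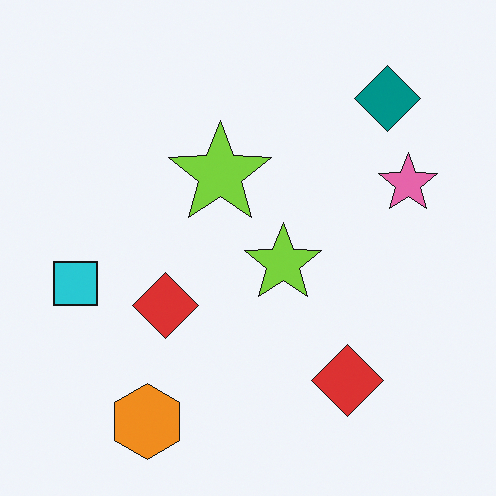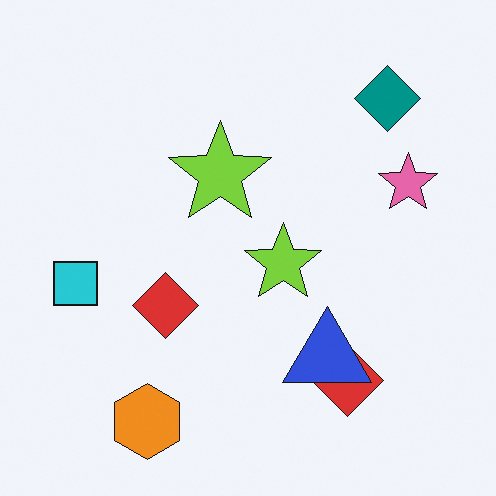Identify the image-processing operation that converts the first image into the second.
The image was overlaid with an additional blue triangle.

A blue triangle appears in the second image that is absent from the first.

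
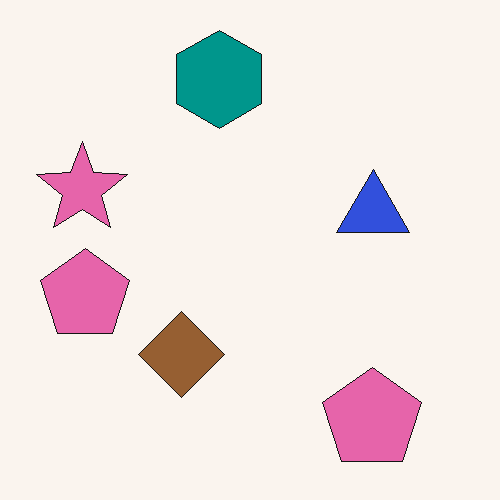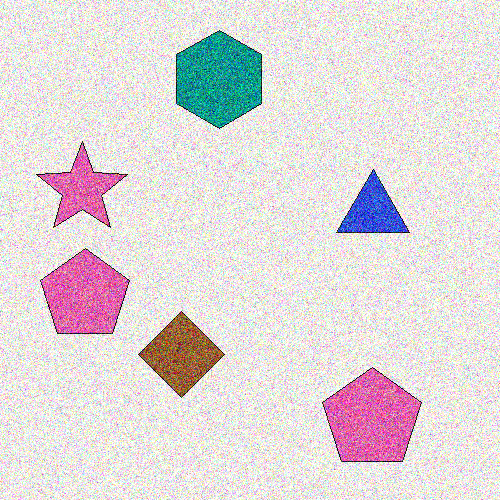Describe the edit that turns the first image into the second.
The image was degraded with heavy additive noise.

Random speckle covers the whole image, including the flat background.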